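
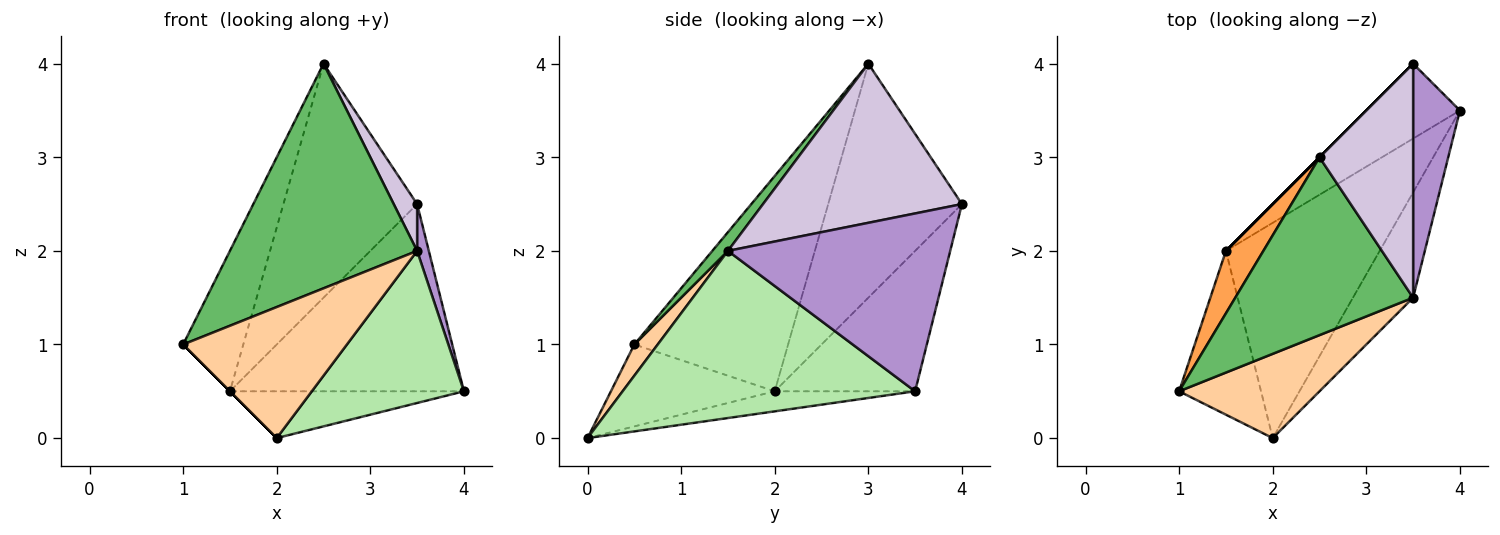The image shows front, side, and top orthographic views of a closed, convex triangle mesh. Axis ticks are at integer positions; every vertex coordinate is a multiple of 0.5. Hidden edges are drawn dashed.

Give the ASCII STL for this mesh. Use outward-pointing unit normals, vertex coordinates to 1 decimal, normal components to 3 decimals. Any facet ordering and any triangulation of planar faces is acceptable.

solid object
 facet normal -0.707 0.000 -0.707
  outer loop
   vertex 1.5 2.0 0.5
   vertex 2.0 0.0 0.0
   vertex 1.0 0.5 1.0
  endloop
 endfacet
 facet normal -0.126 0.211 -0.969
  outer loop
   vertex 1.5 2.0 0.5
   vertex 4.0 3.5 0.5
   vertex 2.0 0.0 0.0
  endloop
 endfacet
 facet normal -0.919 0.360 0.160
  outer loop
   vertex 1.5 2.0 0.5
   vertex 1.0 0.5 1.0
   vertex 2.5 3.0 4.0
  endloop
 endfacet
 facet normal 0.119 -0.835 0.537
  outer loop
   vertex 3.5 1.5 2.0
   vertex 1.0 0.5 1.0
   vertex 2.0 0.0 0.0
  endloop
 endfacet
 facet normal 0.065 -0.782 0.619
  outer loop
   vertex 3.5 1.5 2.0
   vertex 2.5 3.0 4.0
   vertex 1.0 0.5 1.0
  endloop
 endfacet
 facet normal 0.845 -0.439 -0.304
  outer loop
   vertex 3.5 1.5 2.0
   vertex 2.0 0.0 0.0
   vertex 4.0 3.5 0.5
  endloop
 endfacet
 facet normal -0.487 0.811 -0.324
  outer loop
   vertex 3.5 4.0 2.5
   vertex 4.0 3.5 0.5
   vertex 1.5 2.0 0.5
  endloop
 endfacet
 facet normal -0.707 0.707 0.000
  outer loop
   vertex 3.5 4.0 2.5
   vertex 1.5 2.0 0.5
   vertex 2.5 3.0 4.0
  endloop
 endfacet
 facet normal 0.966 -0.051 0.254
  outer loop
   vertex 3.5 4.0 2.5
   vertex 3.5 1.5 2.0
   vertex 4.0 3.5 0.5
  endloop
 endfacet
 facet normal 0.858 -0.101 0.504
  outer loop
   vertex 3.5 4.0 2.5
   vertex 2.5 3.0 4.0
   vertex 3.5 1.5 2.0
  endloop
 endfacet
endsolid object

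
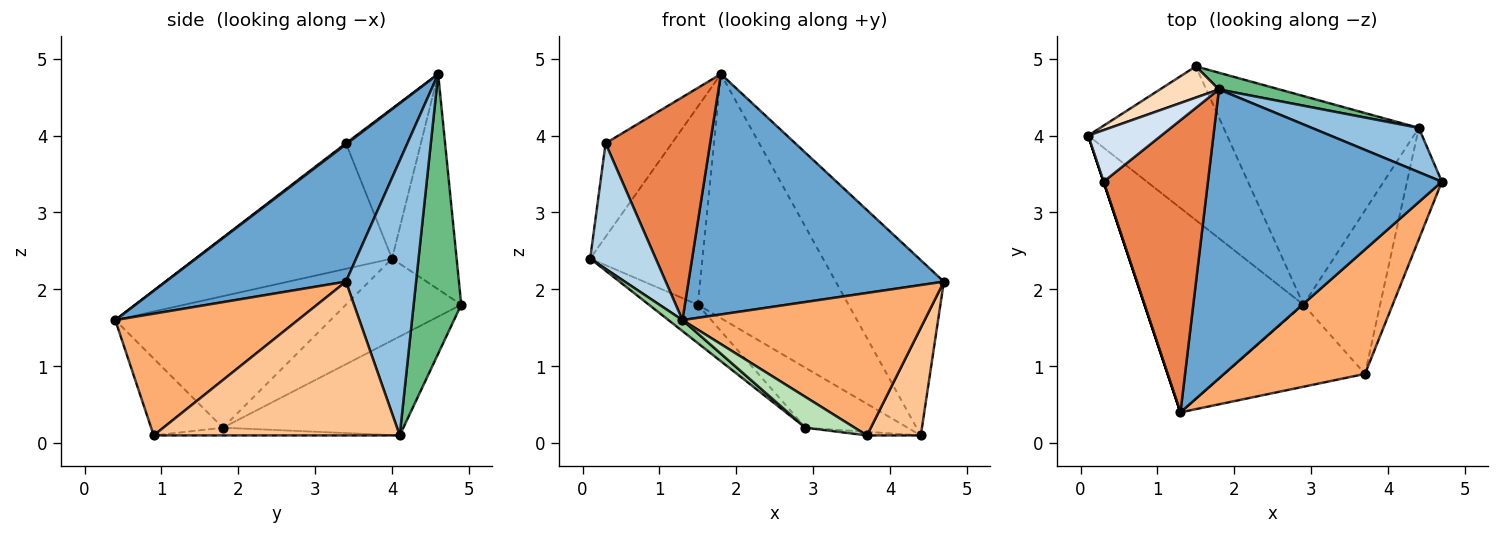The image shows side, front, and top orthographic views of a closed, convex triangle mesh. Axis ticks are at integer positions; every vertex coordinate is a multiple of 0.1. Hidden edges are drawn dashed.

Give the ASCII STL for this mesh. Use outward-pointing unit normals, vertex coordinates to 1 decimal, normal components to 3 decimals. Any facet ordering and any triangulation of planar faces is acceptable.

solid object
 facet normal 0.411 -0.583 0.701
  outer loop
   vertex 1.8 4.6 4.8
   vertex 1.3 0.4 1.6
   vertex 4.7 3.4 2.1
  endloop
 endfacet
 facet normal 0.533 0.821 0.207
  outer loop
   vertex 4.4 4.1 0.1
   vertex 1.8 4.6 4.8
   vertex 4.7 3.4 2.1
  endloop
 endfacet
 facet normal -0.949 -0.316 0.000
  outer loop
   vertex 0.3 3.4 3.9
   vertex 0.1 4.0 2.4
   vertex 1.3 0.4 1.6
  endloop
 endfacet
 facet normal -0.704 0.622 0.343
  outer loop
   vertex 0.3 3.4 3.9
   vertex 1.8 4.6 4.8
   vertex 0.1 4.0 2.4
  endloop
 endfacet
 facet normal 0.008 -0.607 0.795
  outer loop
   vertex 0.3 3.4 3.9
   vertex 1.3 0.4 1.6
   vertex 1.8 4.6 4.8
  endloop
 endfacet
 facet normal 0.494 -0.655 0.572
  outer loop
   vertex 3.7 0.9 0.1
   vertex 4.7 3.4 2.1
   vertex 1.3 0.4 1.6
  endloop
 endfacet
 facet normal 0.954 -0.209 -0.216
  outer loop
   vertex 3.7 0.9 0.1
   vertex 4.4 4.1 0.1
   vertex 4.7 3.4 2.1
  endloop
 endfacet
 facet normal -0.494 0.859 0.135
  outer loop
   vertex 1.5 4.9 1.8
   vertex 0.1 4.0 2.4
   vertex 1.8 4.6 4.8
  endloop
 endfacet
 facet normal 0.301 0.952 0.065
  outer loop
   vertex 1.5 4.9 1.8
   vertex 1.8 4.6 4.8
   vertex 4.4 4.1 0.1
  endloop
 endfacet
 facet normal -0.637 -0.041 -0.770
  outer loop
   vertex 2.9 1.8 0.2
   vertex 1.3 0.4 1.6
   vertex 0.1 4.0 2.4
  endloop
 endfacet
 facet normal -0.456 -0.313 -0.833
  outer loop
   vertex 2.9 1.8 0.2
   vertex 3.7 0.9 0.1
   vertex 1.3 0.4 1.6
  endloop
 endfacet
 facet normal -0.100 0.022 -0.995
  outer loop
   vertex 2.9 1.8 0.2
   vertex 4.4 4.1 0.1
   vertex 3.7 0.9 0.1
  endloop
 endfacet
 facet normal -0.496 0.211 -0.842
  outer loop
   vertex 2.9 1.8 0.2
   vertex 0.1 4.0 2.4
   vertex 1.5 4.9 1.8
  endloop
 endfacet
 facet normal -0.438 0.248 -0.864
  outer loop
   vertex 2.9 1.8 0.2
   vertex 1.5 4.9 1.8
   vertex 4.4 4.1 0.1
  endloop
 endfacet
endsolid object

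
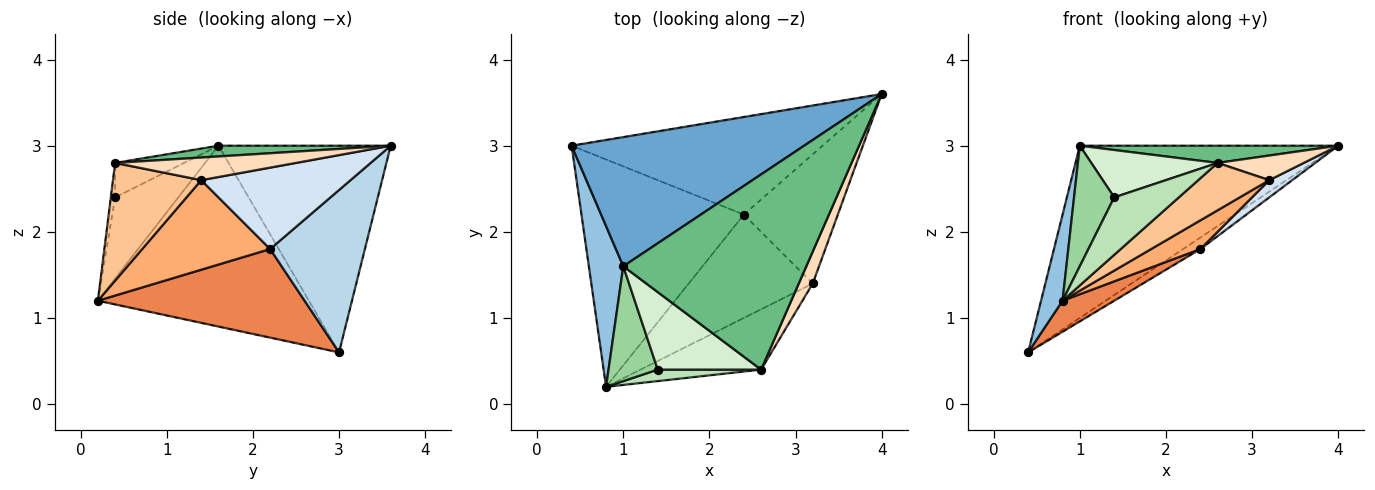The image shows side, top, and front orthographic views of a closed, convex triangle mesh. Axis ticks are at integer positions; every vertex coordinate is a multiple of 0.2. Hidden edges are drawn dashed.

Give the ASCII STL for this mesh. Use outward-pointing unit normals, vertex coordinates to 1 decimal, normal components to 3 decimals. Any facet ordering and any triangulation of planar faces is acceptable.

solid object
 facet normal -0.471 0.706 0.529
  outer loop
   vertex 1.0 1.6 3.0
   vertex 4.0 3.6 3.0
   vertex 0.4 3.0 0.6
  endloop
 endfacet
 facet normal -0.977 -0.100 0.186
  outer loop
   vertex 1.0 1.6 3.0
   vertex 0.4 3.0 0.6
   vertex 0.8 0.2 1.2
  endloop
 endfacet
 facet normal 0.541 0.098 -0.836
  outer loop
   vertex 2.4 2.2 1.8
   vertex 0.4 3.0 0.6
   vertex 4.0 3.6 3.0
  endloop
 endfacet
 facet normal 0.652 -0.100 -0.752
  outer loop
   vertex 2.4 2.2 1.8
   vertex 4.0 3.6 3.0
   vertex 3.2 1.4 2.6
  endloop
 endfacet
 facet normal 0.475 -0.119 -0.872
  outer loop
   vertex 2.4 2.2 1.8
   vertex 0.8 0.2 1.2
   vertex 0.4 3.0 0.6
  endloop
 endfacet
 facet normal 0.571 -0.220 -0.791
  outer loop
   vertex 2.4 2.2 1.8
   vertex 3.2 1.4 2.6
   vertex 0.8 0.2 1.2
  endloop
 endfacet
 facet normal 0.609 -0.490 -0.624
  outer loop
   vertex 2.6 0.4 2.8
   vertex 0.8 0.2 1.2
   vertex 3.2 1.4 2.6
  endloop
 endfacet
 facet normal 0.788 -0.375 0.488
  outer loop
   vertex 2.6 0.4 2.8
   vertex 3.2 1.4 2.6
   vertex 4.0 3.6 3.0
  endloop
 endfacet
 facet normal 0.058 -0.088 0.994
  outer loop
   vertex 2.6 0.4 2.8
   vertex 4.0 3.6 3.0
   vertex 1.0 1.6 3.0
  endloop
 endfacet
 facet normal -0.751 -0.478 0.455
  outer loop
   vertex 1.4 0.4 2.4
   vertex 1.0 1.6 3.0
   vertex 0.8 0.2 1.2
  endloop
 endfacet
 facet normal -0.065 -0.978 0.196
  outer loop
   vertex 1.4 0.4 2.4
   vertex 0.8 0.2 1.2
   vertex 2.6 0.4 2.8
  endloop
 endfacet
 facet normal -0.274 -0.502 0.821
  outer loop
   vertex 1.4 0.4 2.4
   vertex 2.6 0.4 2.8
   vertex 1.0 1.6 3.0
  endloop
 endfacet
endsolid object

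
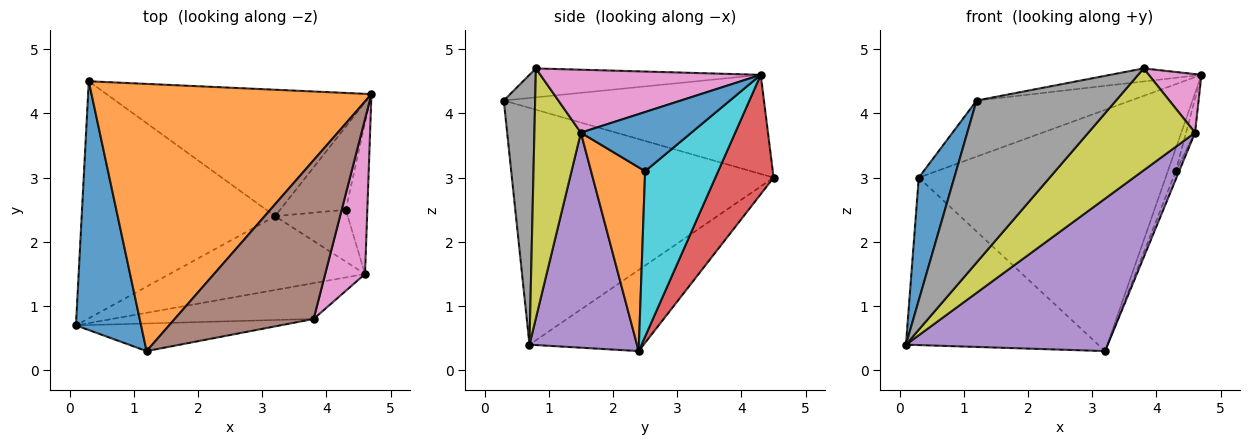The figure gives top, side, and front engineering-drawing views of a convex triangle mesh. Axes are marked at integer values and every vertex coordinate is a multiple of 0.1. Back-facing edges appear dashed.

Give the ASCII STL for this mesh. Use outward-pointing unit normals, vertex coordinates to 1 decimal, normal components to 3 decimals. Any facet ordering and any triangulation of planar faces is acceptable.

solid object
 facet normal -0.956 -0.130 0.263
  outer loop
   vertex 1.2 0.3 4.2
   vertex 0.3 4.5 3.0
   vertex 0.1 0.7 0.4
  endloop
 endfacet
 facet normal -0.327 0.194 0.925
  outer loop
   vertex 1.2 0.3 4.2
   vertex 4.7 4.3 4.6
   vertex 0.3 4.5 3.0
  endloop
 endfacet
 facet normal -0.324 0.546 -0.773
  outer loop
   vertex 3.2 2.4 0.3
   vertex 0.1 0.7 0.4
   vertex 0.3 4.5 3.0
  endloop
 endfacet
 facet normal 0.205 0.867 -0.454
  outer loop
   vertex 3.2 2.4 0.3
   vertex 0.3 4.5 3.0
   vertex 4.7 4.3 4.6
  endloop
 endfacet
 facet normal 0.432 -0.812 -0.393
  outer loop
   vertex 4.6 1.5 3.7
   vertex 0.1 0.7 0.4
   vertex 3.2 2.4 0.3
  endloop
 endfacet
 facet normal -0.203 0.080 0.976
  outer loop
   vertex 3.8 0.8 4.7
   vertex 4.7 4.3 4.6
   vertex 1.2 0.3 4.2
  endloop
 endfacet
 facet normal 0.828 -0.198 0.524
  outer loop
   vertex 3.8 0.8 4.7
   vertex 4.6 1.5 3.7
   vertex 4.7 4.3 4.6
  endloop
 endfacet
 facet normal 0.217 -0.962 -0.164
  outer loop
   vertex 3.8 0.8 4.7
   vertex 1.2 0.3 4.2
   vertex 0.1 0.7 0.4
  endloop
 endfacet
 facet normal 0.380 -0.873 -0.307
  outer loop
   vertex 3.8 0.8 4.7
   vertex 0.1 0.7 0.4
   vertex 4.6 1.5 3.7
  endloop
 endfacet
 facet normal 0.925 0.100 -0.367
  outer loop
   vertex 4.3 2.5 3.1
   vertex 3.2 2.4 0.3
   vertex 4.7 4.3 4.6
  endloop
 endfacet
 facet normal 0.937 0.076 -0.341
  outer loop
   vertex 4.3 2.5 3.1
   vertex 4.7 4.3 4.6
   vertex 4.6 1.5 3.7
  endloop
 endfacet
 facet normal 0.928 0.058 -0.367
  outer loop
   vertex 4.3 2.5 3.1
   vertex 4.6 1.5 3.7
   vertex 3.2 2.4 0.3
  endloop
 endfacet
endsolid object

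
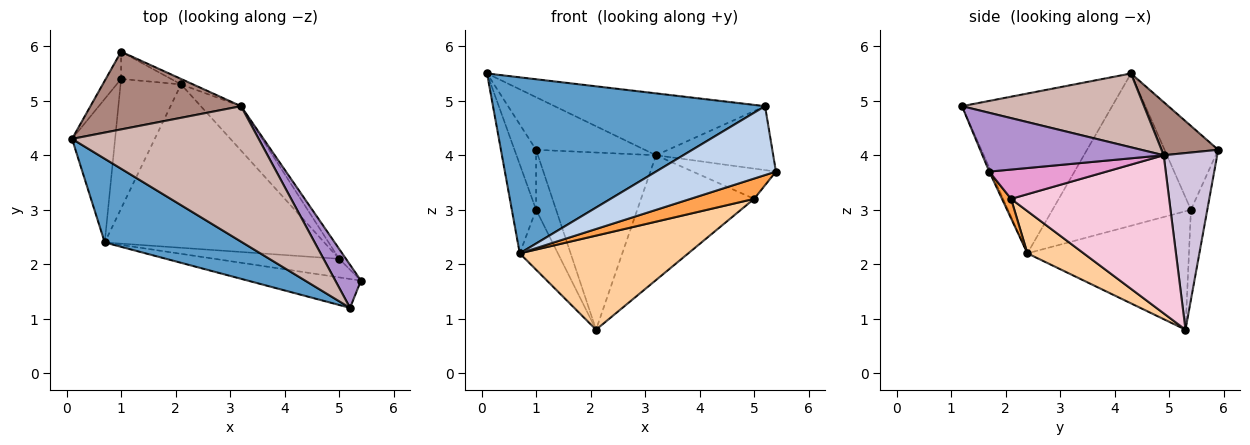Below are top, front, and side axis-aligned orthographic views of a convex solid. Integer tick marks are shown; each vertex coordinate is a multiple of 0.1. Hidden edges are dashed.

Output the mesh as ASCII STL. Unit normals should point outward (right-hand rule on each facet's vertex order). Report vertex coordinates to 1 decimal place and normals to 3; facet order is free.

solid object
 facet normal -0.446 -0.808 0.384
  outer loop
   vertex 5.2 1.2 4.9
   vertex 0.1 4.3 5.5
   vertex 0.7 2.4 2.2
  endloop
 endfacet
 facet normal -0.014 -0.922 -0.387
  outer loop
   vertex 5.2 1.2 4.9
   vertex 0.7 2.4 2.2
   vertex 5.4 1.7 3.7
  endloop
 endfacet
 facet normal 0.105 -0.734 -0.671
  outer loop
   vertex 5.0 2.1 3.2
   vertex 5.4 1.7 3.7
   vertex 0.7 2.4 2.2
  endloop
 endfacet
 facet normal 0.164 -0.492 -0.855
  outer loop
   vertex 5.0 2.1 3.2
   vertex 0.7 2.4 2.2
   vertex 2.1 5.3 0.8
  endloop
 endfacet
 facet normal -0.597 0.730 -0.332
  outer loop
   vertex 1.0 5.4 3.0
   vertex 1.0 5.9 4.1
   vertex 2.1 5.3 0.8
  endloop
 endfacet
 facet normal -0.871 0.206 -0.445
  outer loop
   vertex 1.0 5.4 3.0
   vertex 2.1 5.3 0.8
   vertex 0.7 2.4 2.2
  endloop
 endfacet
 facet normal -0.915 0.368 -0.167
  outer loop
   vertex 1.0 5.4 3.0
   vertex 0.1 4.3 5.5
   vertex 1.0 5.9 4.1
  endloop
 endfacet
 facet normal -0.949 0.166 -0.268
  outer loop
   vertex 1.0 5.4 3.0
   vertex 0.7 2.4 2.2
   vertex 0.1 4.3 5.5
  endloop
 endfacet
 facet normal 0.789 0.510 0.344
  outer loop
   vertex 3.2 4.9 4.0
   vertex 5.2 1.2 4.9
   vertex 5.4 1.7 3.7
  endloop
 endfacet
 facet normal 0.413 0.910 -0.028
  outer loop
   vertex 3.2 4.9 4.0
   vertex 2.1 5.3 0.8
   vertex 1.0 5.9 4.1
  endloop
 endfacet
 facet normal 0.281 0.538 0.795
  outer loop
   vertex 3.2 4.9 4.0
   vertex 1.0 5.9 4.1
   vertex 0.1 4.3 5.5
  endloop
 endfacet
 facet normal 0.338 0.391 0.856
  outer loop
   vertex 3.2 4.9 4.0
   vertex 0.1 4.3 5.5
   vertex 5.2 1.2 4.9
  endloop
 endfacet
 facet normal 0.801 0.568 -0.186
  outer loop
   vertex 3.2 4.9 4.0
   vertex 5.4 1.7 3.7
   vertex 5.0 2.1 3.2
  endloop
 endfacet
 facet normal 0.796 0.570 -0.203
  outer loop
   vertex 3.2 4.9 4.0
   vertex 5.0 2.1 3.2
   vertex 2.1 5.3 0.8
  endloop
 endfacet
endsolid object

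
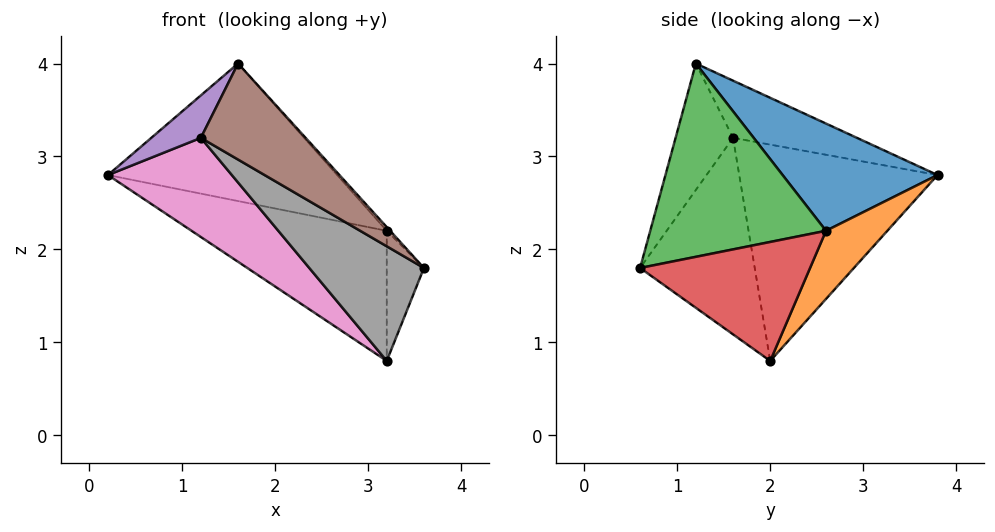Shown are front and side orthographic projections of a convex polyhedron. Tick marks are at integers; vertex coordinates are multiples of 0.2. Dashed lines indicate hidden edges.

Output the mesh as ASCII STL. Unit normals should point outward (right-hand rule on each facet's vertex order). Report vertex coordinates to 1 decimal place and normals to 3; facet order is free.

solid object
 facet normal 0.369 0.546 0.752
  outer loop
   vertex 3.2 2.6 2.2
   vertex 0.2 3.8 2.8
   vertex 1.6 1.2 4.0
  endloop
 endfacet
 facet normal 0.278 0.883 -0.378
  outer loop
   vertex 3.2 2.6 2.2
   vertex 3.2 2.0 0.8
   vertex 0.2 3.8 2.8
  endloop
 endfacet
 facet normal 0.742 0.014 0.670
  outer loop
   vertex 3.2 2.6 2.2
   vertex 1.6 1.2 4.0
   vertex 3.6 0.6 1.8
  endloop
 endfacet
 facet normal 0.973 0.213 -0.091
  outer loop
   vertex 3.2 2.6 2.2
   vertex 3.6 0.6 1.8
   vertex 3.2 2.0 0.8
  endloop
 endfacet
 facet normal -0.894 -0.358 0.268
  outer loop
   vertex 1.2 1.6 3.2
   vertex 1.6 1.2 4.0
   vertex 0.2 3.8 2.8
  endloop
 endfacet
 facet normal -0.472 -0.860 -0.194
  outer loop
   vertex 1.2 1.6 3.2
   vertex 3.6 0.6 1.8
   vertex 1.6 1.2 4.0
  endloop
 endfacet
 facet normal -0.664 -0.415 -0.622
  outer loop
   vertex 1.2 1.6 3.2
   vertex 0.2 3.8 2.8
   vertex 3.2 2.0 0.8
  endloop
 endfacet
 facet normal -0.577 -0.577 -0.577
  outer loop
   vertex 1.2 1.6 3.2
   vertex 3.2 2.0 0.8
   vertex 3.6 0.6 1.8
  endloop
 endfacet
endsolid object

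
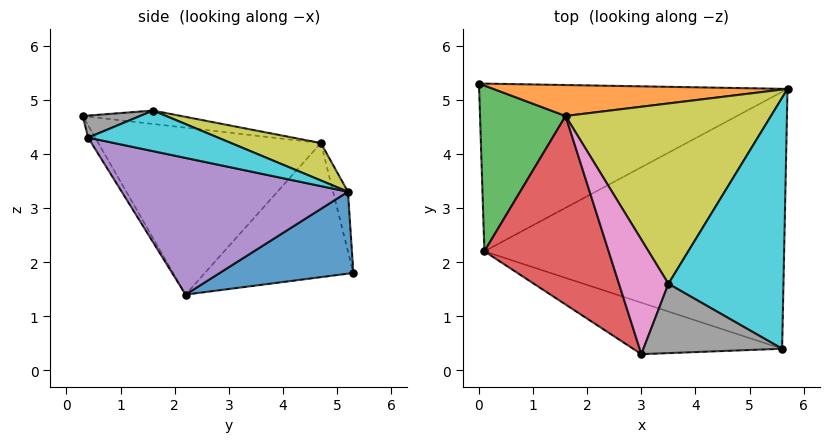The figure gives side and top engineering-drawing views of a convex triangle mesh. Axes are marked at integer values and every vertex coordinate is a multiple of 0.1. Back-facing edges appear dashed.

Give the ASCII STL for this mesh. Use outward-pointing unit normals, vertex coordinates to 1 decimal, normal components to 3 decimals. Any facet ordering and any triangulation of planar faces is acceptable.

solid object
 facet normal 0.254 0.132 -0.958
  outer loop
   vertex 0.1 2.2 1.4
   vertex 0.0 5.3 1.8
   vertex 5.7 5.2 3.3
  endloop
 endfacet
 facet normal -0.056 0.959 0.277
  outer loop
   vertex 1.6 4.7 4.2
   vertex 5.7 5.2 3.3
   vertex 0.0 5.3 1.8
  endloop
 endfacet
 facet normal -0.839 -0.096 0.535
  outer loop
   vertex 1.6 4.7 4.2
   vertex 0.0 5.3 1.8
   vertex 0.1 2.2 1.4
  endloop
 endfacet
 facet normal -0.788 -0.184 0.587
  outer loop
   vertex 1.6 4.7 4.2
   vertex 0.1 2.2 1.4
   vertex 3.0 0.3 4.7
  endloop
 endfacet
 facet normal 0.407 -0.194 -0.893
  outer loop
   vertex 5.6 0.4 4.3
   vertex 0.1 2.2 1.4
   vertex 5.7 5.2 3.3
  endloop
 endfacet
 facet normal -0.039 -0.880 -0.473
  outer loop
   vertex 5.6 0.4 4.3
   vertex 3.0 0.3 4.7
   vertex 0.1 2.2 1.4
  endloop
 endfacet
 facet normal -0.262 0.026 0.965
  outer loop
   vertex 3.5 1.6 4.8
   vertex 1.6 4.7 4.2
   vertex 3.0 0.3 4.7
  endloop
 endfacet
 facet normal 0.156 -0.135 0.979
  outer loop
   vertex 3.5 1.6 4.8
   vertex 3.0 0.3 4.7
   vertex 5.6 0.4 4.3
  endloop
 endfacet
 facet normal 0.172 0.288 0.942
  outer loop
   vertex 3.5 1.6 4.8
   vertex 5.7 5.2 3.3
   vertex 1.6 4.7 4.2
  endloop
 endfacet
 facet normal 0.327 0.186 0.926
  outer loop
   vertex 3.5 1.6 4.8
   vertex 5.6 0.4 4.3
   vertex 5.7 5.2 3.3
  endloop
 endfacet
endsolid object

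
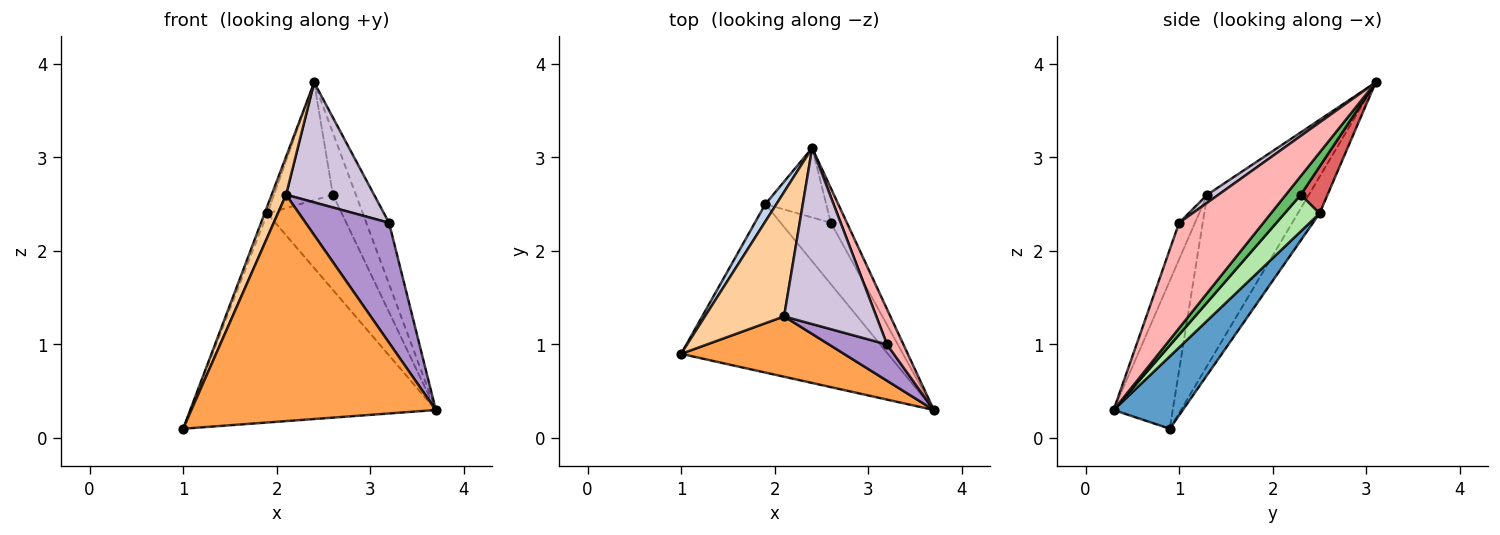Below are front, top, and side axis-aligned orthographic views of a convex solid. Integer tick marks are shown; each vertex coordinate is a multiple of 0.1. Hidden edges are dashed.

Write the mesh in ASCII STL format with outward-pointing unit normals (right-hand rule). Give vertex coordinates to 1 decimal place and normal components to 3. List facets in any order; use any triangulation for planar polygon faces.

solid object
 facet normal 0.214 0.760 -0.613
  outer loop
   vertex 1.9 2.5 2.4
   vertex 3.7 0.3 0.3
   vertex 1.0 0.9 0.1
  endloop
 endfacet
 facet normal -0.950 0.122 0.287
  outer loop
   vertex 1.9 2.5 2.4
   vertex 1.0 0.9 0.1
   vertex 2.4 3.1 3.8
  endloop
 endfacet
 facet normal -0.228 -0.941 0.251
  outer loop
   vertex 2.1 1.3 2.6
   vertex 1.0 0.9 0.1
   vertex 3.7 0.3 0.3
  endloop
 endfacet
 facet normal -0.900 -0.128 0.416
  outer loop
   vertex 2.1 1.3 2.6
   vertex 2.4 3.1 3.8
   vertex 1.0 0.9 0.1
  endloop
 endfacet
 facet normal 0.494 0.759 -0.424
  outer loop
   vertex 2.6 2.3 2.6
   vertex 2.4 3.1 3.8
   vertex 3.7 0.3 0.3
  endloop
 endfacet
 facet normal 0.367 0.782 -0.504
  outer loop
   vertex 2.6 2.3 2.6
   vertex 3.7 0.3 0.3
   vertex 1.9 2.5 2.4
  endloop
 endfacet
 facet normal 0.364 0.802 -0.474
  outer loop
   vertex 2.6 2.3 2.6
   vertex 1.9 2.5 2.4
   vertex 2.4 3.1 3.8
  endloop
 endfacet
 facet normal 0.955 0.258 0.149
  outer loop
   vertex 3.2 1.0 2.3
   vertex 3.7 0.3 0.3
   vertex 2.4 3.1 3.8
  endloop
 endfacet
 facet normal -0.179 -0.942 0.285
  outer loop
   vertex 3.2 1.0 2.3
   vertex 2.1 1.3 2.6
   vertex 3.7 0.3 0.3
  endloop
 endfacet
 facet normal 0.072 -0.562 0.824
  outer loop
   vertex 3.2 1.0 2.3
   vertex 2.4 3.1 3.8
   vertex 2.1 1.3 2.6
  endloop
 endfacet
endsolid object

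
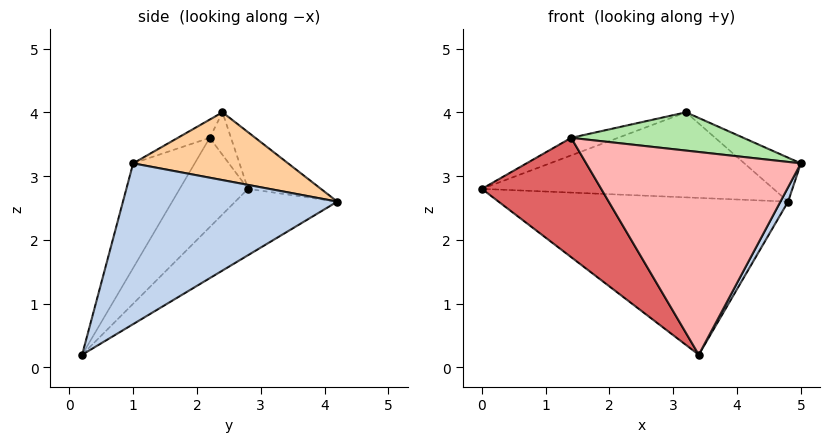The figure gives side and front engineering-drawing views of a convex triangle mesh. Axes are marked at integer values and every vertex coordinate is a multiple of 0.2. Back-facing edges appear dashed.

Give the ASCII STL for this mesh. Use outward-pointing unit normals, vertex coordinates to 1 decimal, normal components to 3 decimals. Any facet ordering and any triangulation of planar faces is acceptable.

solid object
 facet normal -0.195 0.554 -0.809
  outer loop
   vertex 3.4 0.2 0.2
   vertex 0.0 2.8 2.8
   vertex 4.8 4.2 2.6
  endloop
 endfacet
 facet normal 0.885 -0.032 -0.464
  outer loop
   vertex 3.4 0.2 0.2
   vertex 4.8 4.2 2.6
   vertex 5.0 1.0 3.2
  endloop
 endfacet
 facet normal -0.174 0.696 0.696
  outer loop
   vertex 3.2 2.4 4.0
   vertex 4.8 4.2 2.6
   vertex 0.0 2.8 2.8
  endloop
 endfacet
 facet normal 0.518 0.189 0.834
  outer loop
   vertex 3.2 2.4 4.0
   vertex 5.0 1.0 3.2
   vertex 4.8 4.2 2.6
  endloop
 endfacet
 facet normal -0.240 0.527 0.815
  outer loop
   vertex 1.4 2.2 3.6
   vertex 3.2 2.4 4.0
   vertex 0.0 2.8 2.8
  endloop
 endfacet
 facet normal -0.110 -0.596 0.795
  outer loop
   vertex 1.4 2.2 3.6
   vertex 5.0 1.0 3.2
   vertex 3.2 2.4 4.0
  endloop
 endfacet
 facet normal -0.485 -0.848 0.213
  outer loop
   vertex 1.4 2.2 3.6
   vertex 0.0 2.8 2.8
   vertex 3.4 0.2 0.2
  endloop
 endfacet
 facet normal -0.256 -0.891 0.374
  outer loop
   vertex 1.4 2.2 3.6
   vertex 3.4 0.2 0.2
   vertex 5.0 1.0 3.2
  endloop
 endfacet
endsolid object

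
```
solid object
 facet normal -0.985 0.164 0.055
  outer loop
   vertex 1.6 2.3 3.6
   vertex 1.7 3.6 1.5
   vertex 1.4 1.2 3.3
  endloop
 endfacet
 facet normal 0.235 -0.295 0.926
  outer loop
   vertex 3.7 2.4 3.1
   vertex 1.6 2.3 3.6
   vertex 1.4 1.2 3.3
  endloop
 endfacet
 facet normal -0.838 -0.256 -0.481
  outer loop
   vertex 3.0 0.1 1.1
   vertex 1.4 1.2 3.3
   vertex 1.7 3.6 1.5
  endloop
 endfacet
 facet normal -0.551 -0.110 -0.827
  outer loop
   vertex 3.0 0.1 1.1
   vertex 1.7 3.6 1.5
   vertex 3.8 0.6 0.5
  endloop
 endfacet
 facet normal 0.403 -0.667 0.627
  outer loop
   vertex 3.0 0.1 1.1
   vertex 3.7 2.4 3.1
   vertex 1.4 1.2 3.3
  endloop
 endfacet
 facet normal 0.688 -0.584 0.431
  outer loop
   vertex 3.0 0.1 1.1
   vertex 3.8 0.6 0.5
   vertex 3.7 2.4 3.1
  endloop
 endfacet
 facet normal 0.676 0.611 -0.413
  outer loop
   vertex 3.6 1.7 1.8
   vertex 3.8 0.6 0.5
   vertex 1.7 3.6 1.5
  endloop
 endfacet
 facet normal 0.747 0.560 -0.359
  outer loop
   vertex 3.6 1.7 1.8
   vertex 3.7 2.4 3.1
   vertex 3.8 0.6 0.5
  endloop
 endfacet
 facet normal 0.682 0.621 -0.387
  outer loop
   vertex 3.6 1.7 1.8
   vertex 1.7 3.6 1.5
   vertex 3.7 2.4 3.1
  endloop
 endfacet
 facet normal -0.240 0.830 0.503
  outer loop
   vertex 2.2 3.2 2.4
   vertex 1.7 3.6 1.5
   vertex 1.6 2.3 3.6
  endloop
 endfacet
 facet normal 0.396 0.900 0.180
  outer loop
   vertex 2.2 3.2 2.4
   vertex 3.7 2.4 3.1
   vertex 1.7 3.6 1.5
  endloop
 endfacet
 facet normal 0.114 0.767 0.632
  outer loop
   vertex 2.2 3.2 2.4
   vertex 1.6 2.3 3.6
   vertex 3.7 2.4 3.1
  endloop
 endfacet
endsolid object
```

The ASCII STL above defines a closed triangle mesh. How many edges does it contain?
18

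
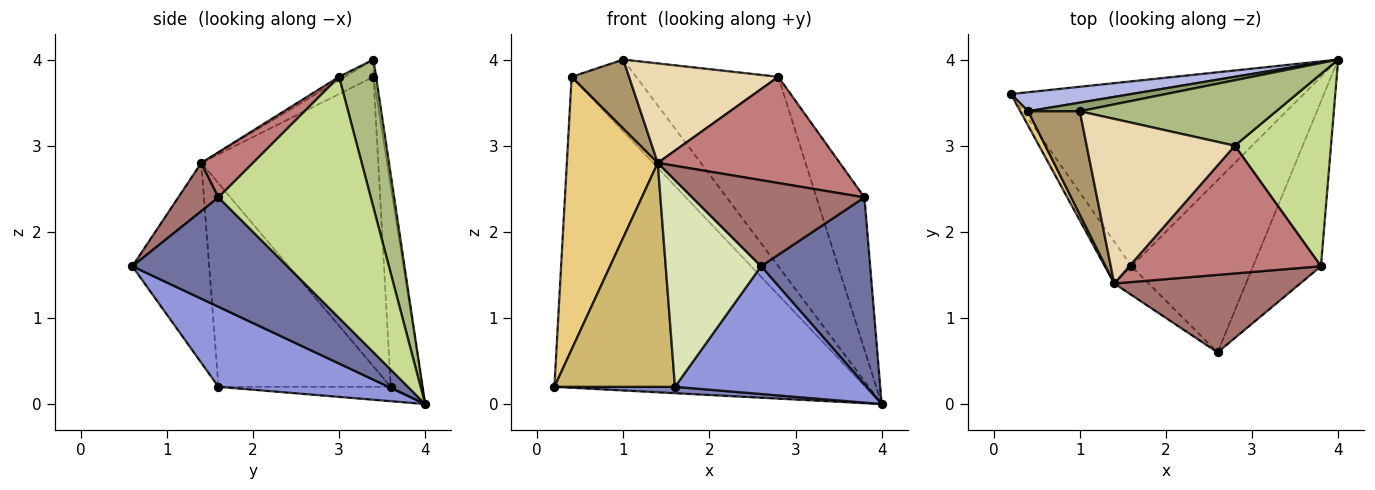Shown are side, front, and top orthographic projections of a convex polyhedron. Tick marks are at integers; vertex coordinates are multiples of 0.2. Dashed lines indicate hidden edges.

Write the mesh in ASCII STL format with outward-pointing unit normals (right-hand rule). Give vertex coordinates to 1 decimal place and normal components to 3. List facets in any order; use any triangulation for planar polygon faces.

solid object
 facet normal 0.729 -0.513 -0.452
  outer loop
   vertex 3.8 1.6 2.4
   vertex 2.6 0.6 1.6
   vertex 4.0 4.0 0.0
  endloop
 endfacet
 facet normal -0.049 -0.034 -0.998
  outer loop
   vertex 1.6 1.6 0.2
   vertex 0.2 3.6 0.2
   vertex 4.0 4.0 0.0
  endloop
 endfacet
 facet normal 0.467 -0.527 -0.710
  outer loop
   vertex 1.6 1.6 0.2
   vertex 4.0 4.0 0.0
   vertex 2.6 0.6 1.6
  endloop
 endfacet
 facet normal -0.101 0.993 0.061
  outer loop
   vertex 0.4 3.4 3.8
   vertex 4.0 4.0 0.0
   vertex 0.2 3.6 0.2
  endloop
 endfacet
 facet normal -0.040 0.992 0.119
  outer loop
   vertex 0.4 3.4 3.8
   vertex 1.0 3.4 4.0
   vertex 4.0 4.0 0.0
  endloop
 endfacet
 facet normal 0.239 0.918 0.317
  outer loop
   vertex 2.8 3.0 3.8
   vertex 4.0 4.0 0.0
   vertex 1.0 3.4 4.0
  endloop
 endfacet
 facet normal 0.891 0.281 0.355
  outer loop
   vertex 2.8 3.0 3.8
   vertex 3.8 1.6 2.4
   vertex 4.0 4.0 0.0
  endloop
 endfacet
 facet normal -0.624 -0.774 -0.108
  outer loop
   vertex 1.4 1.4 2.8
   vertex 1.6 1.6 0.2
   vertex 2.6 0.6 1.6
  endloop
 endfacet
 facet normal -0.267 -0.535 0.802
  outer loop
   vertex 1.4 1.4 2.8
   vertex 1.0 3.4 4.0
   vertex 0.4 3.4 3.8
  endloop
 endfacet
 facet normal -0.815 -0.570 -0.107
  outer loop
   vertex 1.4 1.4 2.8
   vertex 0.2 3.6 0.2
   vertex 1.6 1.6 0.2
  endloop
 endfacet
 facet normal -0.889 -0.457 0.024
  outer loop
   vertex 1.4 1.4 2.8
   vertex 0.4 3.4 3.8
   vertex 0.2 3.6 0.2
  endloop
 endfacet
 facet normal -0.020 -0.517 0.856
  outer loop
   vertex 1.4 1.4 2.8
   vertex 2.8 3.0 3.8
   vertex 1.0 3.4 4.0
  endloop
 endfacet
 facet normal 0.171 -0.732 0.659
  outer loop
   vertex 1.4 1.4 2.8
   vertex 2.6 0.6 1.6
   vertex 3.8 1.6 2.4
  endloop
 endfacet
 facet normal 0.179 -0.629 0.757
  outer loop
   vertex 1.4 1.4 2.8
   vertex 3.8 1.6 2.4
   vertex 2.8 3.0 3.8
  endloop
 endfacet
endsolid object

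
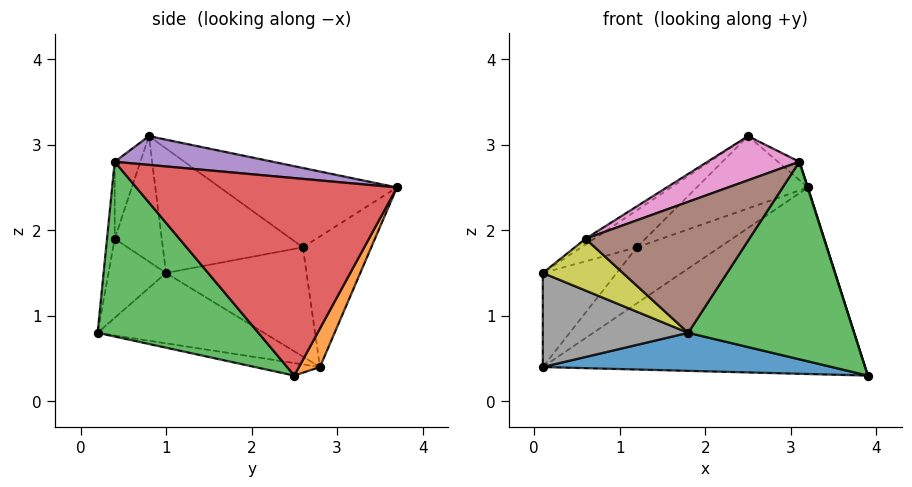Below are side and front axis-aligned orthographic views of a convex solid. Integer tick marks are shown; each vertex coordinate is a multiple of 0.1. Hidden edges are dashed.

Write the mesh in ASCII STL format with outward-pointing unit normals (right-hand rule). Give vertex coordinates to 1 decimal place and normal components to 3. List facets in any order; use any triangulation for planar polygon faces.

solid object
 facet normal -0.040 -0.177 -0.983
  outer loop
   vertex 1.8 0.2 0.8
   vertex 0.1 2.8 0.4
   vertex 3.9 2.5 0.3
  endloop
 endfacet
 facet normal 0.058 0.884 -0.464
  outer loop
   vertex 3.2 3.7 2.5
   vertex 3.9 2.5 0.3
   vertex 0.1 2.8 0.4
  endloop
 endfacet
 facet normal 0.650 -0.671 -0.356
  outer loop
   vertex 3.1 0.4 2.8
   vertex 1.8 0.2 0.8
   vertex 3.9 2.5 0.3
  endloop
 endfacet
 facet normal 0.953 -0.001 0.304
  outer loop
   vertex 3.1 0.4 2.8
   vertex 3.9 2.5 0.3
   vertex 3.2 3.7 2.5
  endloop
 endfacet
 facet normal 0.481 0.065 0.875
  outer loop
   vertex 3.1 0.4 2.8
   vertex 3.2 3.7 2.5
   vertex 2.5 0.8 3.1
  endloop
 endfacet
 facet normal -0.047 -0.991 0.129
  outer loop
   vertex 3.1 0.4 2.8
   vertex 0.6 0.4 1.9
   vertex 1.8 0.2 0.8
  endloop
 endfacet
 facet normal -0.215 -0.772 0.598
  outer loop
   vertex 3.1 0.4 2.8
   vertex 2.5 0.8 3.1
   vertex 0.6 0.4 1.9
  endloop
 endfacet
 facet normal -0.512 -0.448 -0.733
  outer loop
   vertex 0.1 1.0 1.5
   vertex 0.1 2.8 0.4
   vertex 1.8 0.2 0.8
  endloop
 endfacet
 facet normal -0.524 -0.730 -0.439
  outer loop
   vertex 0.1 1.0 1.5
   vertex 1.8 0.2 0.8
   vertex 0.6 0.4 1.9
  endloop
 endfacet
 facet normal -0.546 0.099 0.832
  outer loop
   vertex 0.1 1.0 1.5
   vertex 0.6 0.4 1.9
   vertex 2.5 0.8 3.1
  endloop
 endfacet
 facet normal -0.452 0.284 0.845
  outer loop
   vertex 1.2 2.6 1.8
   vertex 2.5 0.8 3.1
   vertex 3.2 3.7 2.5
  endloop
 endfacet
 facet normal -0.530 0.210 0.821
  outer loop
   vertex 1.2 2.6 1.8
   vertex 0.1 1.0 1.5
   vertex 2.5 0.8 3.1
  endloop
 endfacet
 facet normal -0.544 0.657 0.521
  outer loop
   vertex 1.2 2.6 1.8
   vertex 3.2 3.7 2.5
   vertex 0.1 2.8 0.4
  endloop
 endfacet
 facet normal -0.704 0.370 0.606
  outer loop
   vertex 1.2 2.6 1.8
   vertex 0.1 2.8 0.4
   vertex 0.1 1.0 1.5
  endloop
 endfacet
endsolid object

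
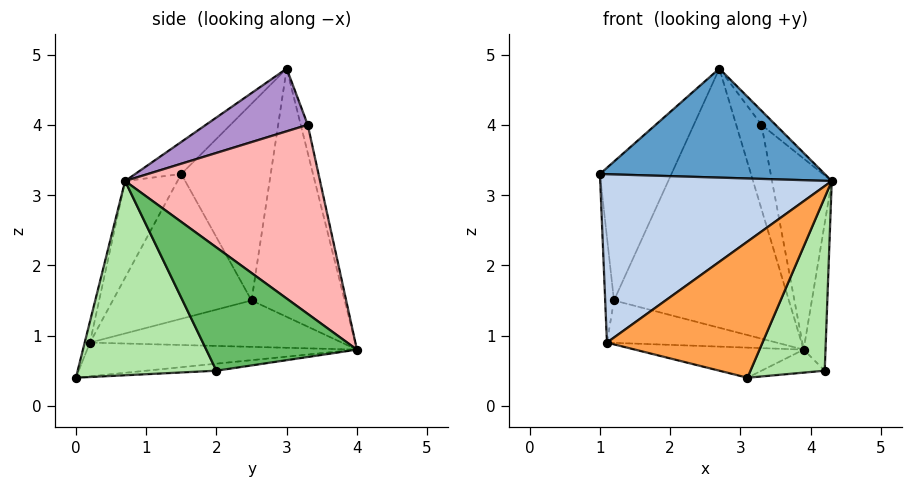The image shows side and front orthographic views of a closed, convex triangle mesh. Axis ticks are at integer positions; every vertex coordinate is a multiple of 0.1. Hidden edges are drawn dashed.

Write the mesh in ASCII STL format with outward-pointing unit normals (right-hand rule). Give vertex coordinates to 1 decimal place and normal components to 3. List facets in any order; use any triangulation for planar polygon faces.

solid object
 facet normal -0.128 -0.625 0.770
  outer loop
   vertex 2.7 3.0 4.8
   vertex 1.0 1.5 3.3
   vertex 4.3 0.7 3.2
  endloop
 endfacet
 facet normal -0.196 -0.866 0.461
  outer loop
   vertex 1.1 0.2 0.9
   vertex 4.3 0.7 3.2
   vertex 1.0 1.5 3.3
  endloop
 endfacet
 facet normal -0.033 -0.966 0.256
  outer loop
   vertex 1.1 0.2 0.9
   vertex 3.1 0.0 0.4
   vertex 4.3 0.7 3.2
  endloop
 endfacet
 facet normal -0.227 0.142 -0.964
  outer loop
   vertex 1.1 0.2 0.9
   vertex 3.9 4.0 0.8
   vertex 3.1 0.0 0.4
  endloop
 endfacet
 facet normal 0.989 0.143 0.032
  outer loop
   vertex 4.2 2.0 0.5
   vertex 3.9 4.0 0.8
   vertex 4.3 0.7 3.2
  endloop
 endfacet
 facet normal 0.853 -0.457 -0.252
  outer loop
   vertex 4.2 2.0 0.5
   vertex 4.3 0.7 3.2
   vertex 3.1 0.0 0.4
  endloop
 endfacet
 facet normal -0.140 0.126 -0.982
  outer loop
   vertex 4.2 2.0 0.5
   vertex 3.1 0.0 0.4
   vertex 3.9 4.0 0.8
  endloop
 endfacet
 facet normal 0.929 0.285 0.236
  outer loop
   vertex 3.3 3.3 4.0
   vertex 4.3 0.7 3.2
   vertex 3.9 4.0 0.8
  endloop
 endfacet
 facet normal 0.776 0.107 0.622
  outer loop
   vertex 3.3 3.3 4.0
   vertex 2.7 3.0 4.8
   vertex 4.3 0.7 3.2
  endloop
 endfacet
 facet normal -0.264 0.951 0.159
  outer loop
   vertex 3.3 3.3 4.0
   vertex 3.9 4.0 0.8
   vertex 2.7 3.0 4.8
  endloop
 endfacet
 facet normal -0.995 0.063 -0.076
  outer loop
   vertex 1.2 2.5 1.5
   vertex 1.1 0.2 0.9
   vertex 1.0 1.5 3.3
  endloop
 endfacet
 facet normal -0.371 0.250 -0.895
  outer loop
   vertex 1.2 2.5 1.5
   vertex 3.9 4.0 0.8
   vertex 1.1 0.2 0.9
  endloop
 endfacet
 facet normal -0.756 0.605 0.252
  outer loop
   vertex 1.2 2.5 1.5
   vertex 1.0 1.5 3.3
   vertex 2.7 3.0 4.8
  endloop
 endfacet
 facet normal -0.468 0.880 0.080
  outer loop
   vertex 1.2 2.5 1.5
   vertex 2.7 3.0 4.8
   vertex 3.9 4.0 0.8
  endloop
 endfacet
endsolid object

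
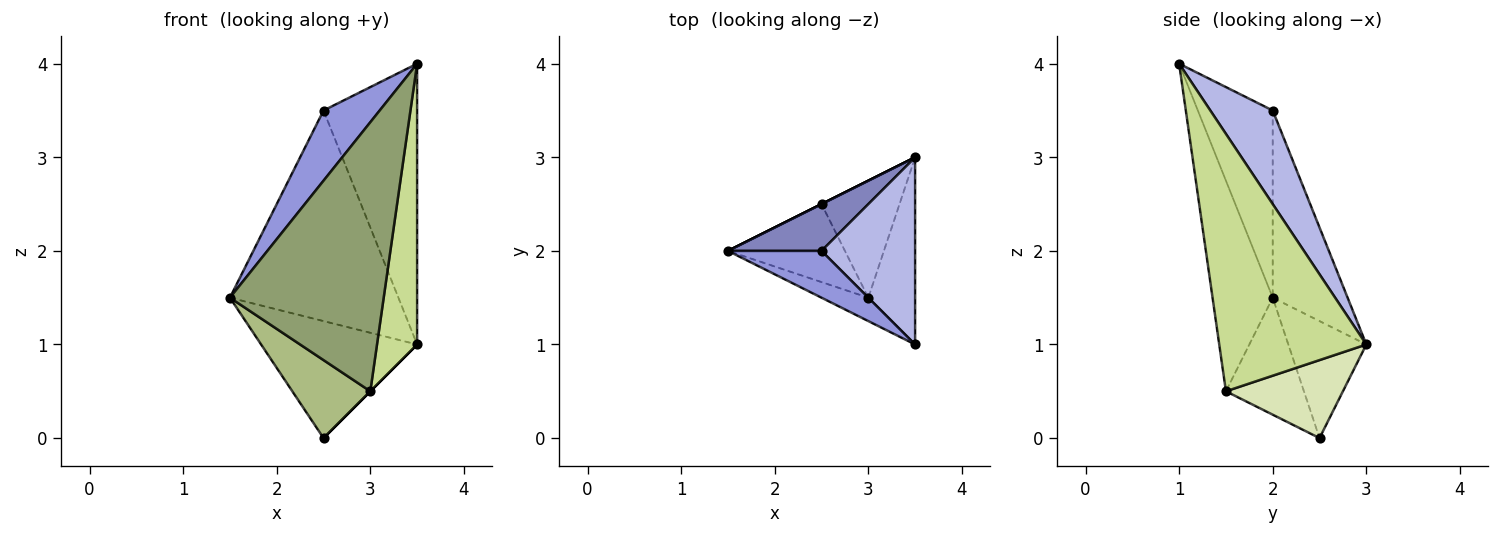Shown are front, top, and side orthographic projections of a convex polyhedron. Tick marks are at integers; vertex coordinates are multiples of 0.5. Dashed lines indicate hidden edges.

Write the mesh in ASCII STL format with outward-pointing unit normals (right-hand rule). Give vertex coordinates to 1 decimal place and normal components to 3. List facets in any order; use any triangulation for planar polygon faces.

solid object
 facet normal -0.447 0.894 0.000
  outer loop
   vertex 2.5 2.5 0.0
   vertex 1.5 2.0 1.5
   vertex 3.5 3.0 1.0
  endloop
 endfacet
 facet normal -0.398 0.896 0.199
  outer loop
   vertex 2.5 2.0 3.5
   vertex 3.5 3.0 1.0
   vertex 1.5 2.0 1.5
  endloop
 endfacet
 facet normal -0.743 -0.557 0.371
  outer loop
   vertex 2.5 2.0 3.5
   vertex 1.5 2.0 1.5
   vertex 3.5 1.0 4.0
  endloop
 endfacet
 facet normal 0.485 0.728 0.485
  outer loop
   vertex 2.5 2.0 3.5
   vertex 3.5 1.0 4.0
   vertex 3.5 3.0 1.0
  endloop
 endfacet
 facet normal -0.363 -0.928 -0.081
  outer loop
   vertex 3.0 1.5 0.5
   vertex 3.5 1.0 4.0
   vertex 1.5 2.0 1.5
  endloop
 endfacet
 facet normal -0.577 -0.577 -0.577
  outer loop
   vertex 3.0 1.5 0.5
   vertex 1.5 2.0 1.5
   vertex 2.5 2.5 0.0
  endloop
 endfacet
 facet normal 0.950 -0.259 -0.173
  outer loop
   vertex 3.0 1.5 0.5
   vertex 3.5 3.0 1.0
   vertex 3.5 1.0 4.0
  endloop
 endfacet
 facet normal 0.707 0.000 -0.707
  outer loop
   vertex 3.0 1.5 0.5
   vertex 2.5 2.5 0.0
   vertex 3.5 3.0 1.0
  endloop
 endfacet
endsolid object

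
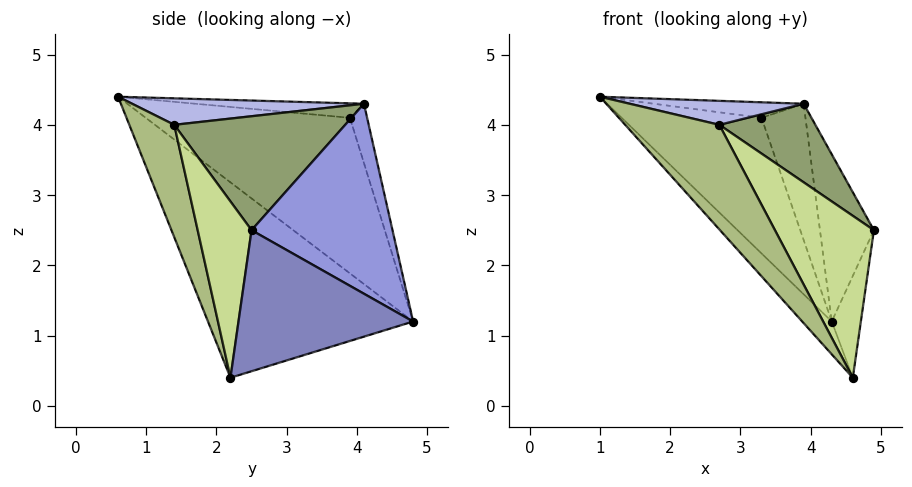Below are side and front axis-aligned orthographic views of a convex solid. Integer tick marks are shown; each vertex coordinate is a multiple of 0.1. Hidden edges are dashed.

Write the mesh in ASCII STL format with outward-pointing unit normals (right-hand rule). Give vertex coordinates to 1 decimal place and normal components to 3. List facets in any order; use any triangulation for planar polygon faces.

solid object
 facet normal -0.760 0.109 -0.640
  outer loop
   vertex 4.6 2.2 0.4
   vertex 1.0 0.6 4.4
   vertex 4.3 4.8 1.2
  endloop
 endfacet
 facet normal 0.973 0.162 -0.162
  outer loop
   vertex 4.6 2.2 0.4
   vertex 4.3 4.8 1.2
   vertex 4.9 2.5 2.5
  endloop
 endfacet
 facet normal 0.916 0.350 0.197
  outer loop
   vertex 3.9 4.1 4.3
   vertex 4.9 2.5 2.5
   vertex 4.3 4.8 1.2
  endloop
 endfacet
 facet normal 0.331 -0.248 0.910
  outer loop
   vertex 2.7 1.4 4.0
   vertex 3.9 4.1 4.3
   vertex 1.0 0.6 4.4
  endloop
 endfacet
 facet normal 0.642 -0.360 0.677
  outer loop
   vertex 2.7 1.4 4.0
   vertex 4.9 2.5 2.5
   vertex 3.9 4.1 4.3
  endloop
 endfacet
 facet normal 0.431 -0.902 0.027
  outer loop
   vertex 2.7 1.4 4.0
   vertex 1.0 0.6 4.4
   vertex 4.6 2.2 0.4
  endloop
 endfacet
 facet normal 0.477 -0.877 0.057
  outer loop
   vertex 2.7 1.4 4.0
   vertex 4.6 2.2 0.4
   vertex 4.9 2.5 2.5
  endloop
 endfacet
 facet normal -0.820 0.562 -0.108
  outer loop
   vertex 3.3 3.9 4.1
   vertex 4.3 4.8 1.2
   vertex 1.0 0.6 4.4
  endloop
 endfacet
 facet normal -0.400 0.356 0.845
  outer loop
   vertex 3.3 3.9 4.1
   vertex 1.0 0.6 4.4
   vertex 3.9 4.1 4.3
  endloop
 endfacet
 facet normal -0.360 0.919 0.161
  outer loop
   vertex 3.3 3.9 4.1
   vertex 3.9 4.1 4.3
   vertex 4.3 4.8 1.2
  endloop
 endfacet
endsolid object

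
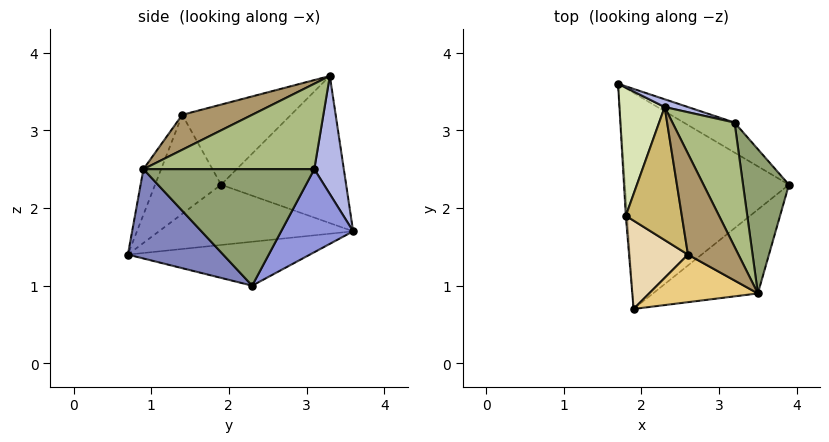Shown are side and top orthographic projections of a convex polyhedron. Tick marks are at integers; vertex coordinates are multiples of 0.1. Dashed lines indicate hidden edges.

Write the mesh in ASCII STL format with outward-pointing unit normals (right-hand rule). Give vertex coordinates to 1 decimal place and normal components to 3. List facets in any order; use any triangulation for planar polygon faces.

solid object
 facet normal -0.258 0.082 -0.963
  outer loop
   vertex 1.9 0.7 1.4
   vertex 1.7 3.6 1.7
   vertex 3.9 2.3 1.0
  endloop
 endfacet
 facet normal 0.458 -0.707 -0.538
  outer loop
   vertex 3.5 0.9 2.5
   vertex 1.9 0.7 1.4
   vertex 3.9 2.3 1.0
  endloop
 endfacet
 facet normal 0.428 0.865 -0.262
  outer loop
   vertex 3.2 3.1 2.5
   vertex 3.9 2.3 1.0
   vertex 1.7 3.6 1.7
  endloop
 endfacet
 facet normal 0.288 0.956 0.057
  outer loop
   vertex 3.2 3.1 2.5
   vertex 1.7 3.6 1.7
   vertex 2.3 3.3 3.7
  endloop
 endfacet
 facet normal 0.923 0.126 0.364
  outer loop
   vertex 3.2 3.1 2.5
   vertex 3.5 0.9 2.5
   vertex 3.9 2.3 1.0
  endloop
 endfacet
 facet normal 0.804 0.110 0.585
  outer loop
   vertex 3.2 3.1 2.5
   vertex 2.3 3.3 3.7
   vertex 3.5 0.9 2.5
  endloop
 endfacet
 facet normal -0.998 -0.067 -0.022
  outer loop
   vertex 1.8 1.9 2.3
   vertex 1.7 3.6 1.7
   vertex 1.9 0.7 1.4
  endloop
 endfacet
 facet normal -0.955 0.047 0.294
  outer loop
   vertex 1.8 1.9 2.3
   vertex 2.3 3.3 3.7
   vertex 1.7 3.6 1.7
  endloop
 endfacet
 facet normal 0.565 -0.125 0.816
  outer loop
   vertex 2.6 1.4 3.2
   vertex 3.5 0.9 2.5
   vertex 2.3 3.3 3.7
  endloop
 endfacet
 facet normal -0.789 -0.270 0.552
  outer loop
   vertex 2.6 1.4 3.2
   vertex 2.3 3.3 3.7
   vertex 1.8 1.9 2.3
  endloop
 endfacet
 facet normal -0.174 -0.893 0.415
  outer loop
   vertex 2.6 1.4 3.2
   vertex 1.9 0.7 1.4
   vertex 3.5 0.9 2.5
  endloop
 endfacet
 facet normal -0.782 -0.414 0.465
  outer loop
   vertex 2.6 1.4 3.2
   vertex 1.8 1.9 2.3
   vertex 1.9 0.7 1.4
  endloop
 endfacet
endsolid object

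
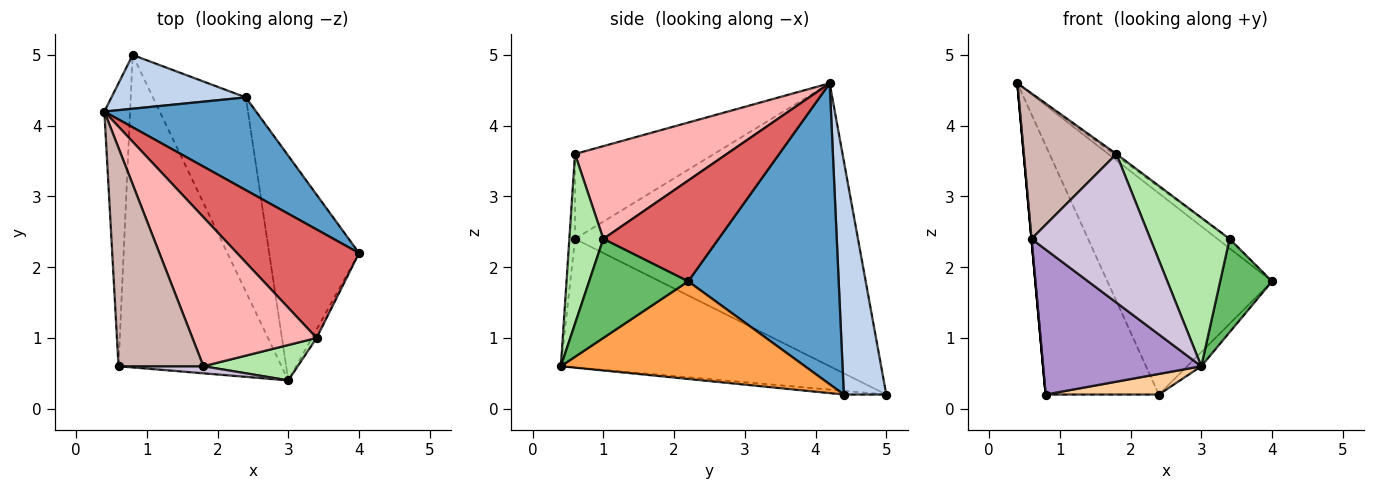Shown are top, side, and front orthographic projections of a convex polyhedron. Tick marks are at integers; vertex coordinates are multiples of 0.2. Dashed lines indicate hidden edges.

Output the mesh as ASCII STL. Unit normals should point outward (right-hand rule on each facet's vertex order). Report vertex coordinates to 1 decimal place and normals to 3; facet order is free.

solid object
 facet normal 0.639 0.699 0.322
  outer loop
   vertex 2.4 4.4 0.2
   vertex 0.4 4.2 4.6
   vertex 4.0 2.2 1.8
  endloop
 endfacet
 facet normal 0.344 0.918 0.198
  outer loop
   vertex 2.4 4.4 0.2
   vertex 0.8 5.0 0.2
   vertex 0.4 4.2 4.6
  endloop
 endfacet
 facet normal 0.735 0.043 -0.677
  outer loop
   vertex 2.4 4.4 0.2
   vertex 4.0 2.2 1.8
   vertex 3.0 0.4 0.6
  endloop
 endfacet
 facet normal -0.039 -0.105 -0.994
  outer loop
   vertex 2.4 4.4 0.2
   vertex 3.0 0.4 0.6
   vertex 0.8 5.0 0.2
  endloop
 endfacet
 facet normal 0.885 -0.464 -0.042
  outer loop
   vertex 3.4 1.0 2.4
   vertex 3.0 0.4 0.6
   vertex 4.0 2.2 1.8
  endloop
 endfacet
 facet normal 0.385 -0.898 0.214
  outer loop
   vertex 3.4 1.0 2.4
   vertex 1.8 0.6 3.6
   vertex 3.0 0.4 0.6
  endloop
 endfacet
 facet normal 0.635 0.067 0.769
  outer loop
   vertex 3.4 1.0 2.4
   vertex 4.0 2.2 1.8
   vertex 0.4 4.2 4.6
  endloop
 endfacet
 facet normal 0.598 0.010 0.801
  outer loop
   vertex 3.4 1.0 2.4
   vertex 0.4 4.2 4.6
   vertex 1.8 0.6 3.6
  endloop
 endfacet
 facet normal -0.582 -0.342 -0.738
  outer loop
   vertex 0.6 0.6 2.4
   vertex 0.8 5.0 0.2
   vertex 3.0 0.4 0.6
  endloop
 endfacet
 facet normal -0.048 -0.998 0.048
  outer loop
   vertex 0.6 0.6 2.4
   vertex 3.0 0.4 0.6
   vertex 1.8 0.6 3.6
  endloop
 endfacet
 facet normal -0.996 0.000 -0.091
  outer loop
   vertex 0.6 0.6 2.4
   vertex 0.4 4.2 4.6
   vertex 0.8 5.0 0.2
  endloop
 endfacet
 facet normal -0.640 -0.426 0.640
  outer loop
   vertex 0.6 0.6 2.4
   vertex 1.8 0.6 3.6
   vertex 0.4 4.2 4.6
  endloop
 endfacet
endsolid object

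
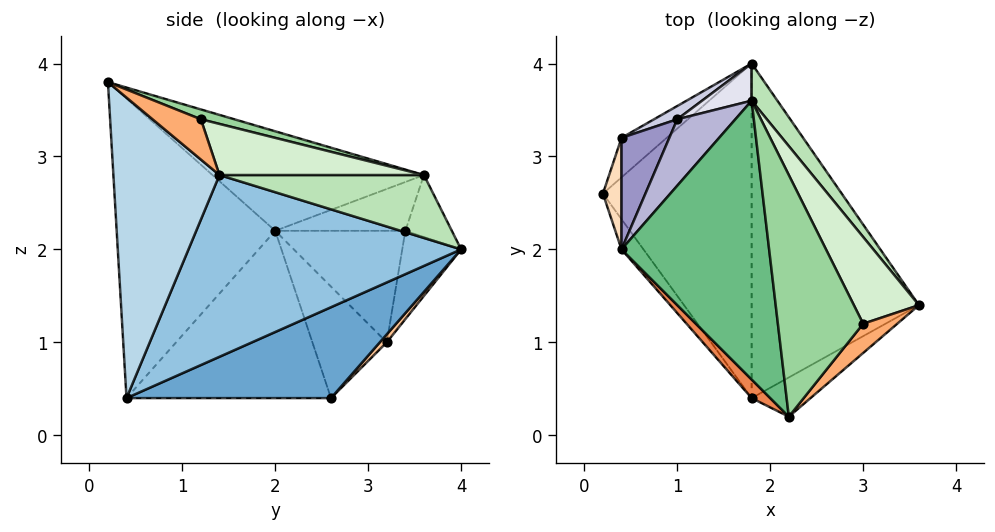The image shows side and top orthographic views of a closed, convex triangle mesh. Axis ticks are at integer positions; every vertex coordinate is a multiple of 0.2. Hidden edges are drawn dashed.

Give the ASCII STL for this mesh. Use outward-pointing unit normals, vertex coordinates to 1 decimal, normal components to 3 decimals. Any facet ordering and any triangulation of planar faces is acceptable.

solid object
 facet normal 0.488 0.355 -0.798
  outer loop
   vertex 1.8 0.4 0.4
   vertex 0.2 2.6 0.4
   vertex 1.8 4.0 2.0
  endloop
 endfacet
 facet normal 0.705 0.288 -0.648
  outer loop
   vertex 1.8 0.4 0.4
   vertex 1.8 4.0 2.0
   vertex 3.6 1.4 2.8
  endloop
 endfacet
 facet normal 0.597 -0.794 -0.117
  outer loop
   vertex 1.8 0.4 0.4
   vertex 3.6 1.4 2.8
   vertex 2.2 0.2 3.8
  endloop
 endfacet
 facet normal -0.804 -0.585 -0.106
  outer loop
   vertex 1.8 0.4 0.4
   vertex 0.4 2.0 2.2
   vertex 0.2 2.6 0.4
  endloop
 endfacet
 facet normal -0.726 -0.686 0.045
  outer loop
   vertex 1.8 0.4 0.4
   vertex 2.2 0.2 3.8
   vertex 0.4 2.0 2.2
  endloop
 endfacet
 facet normal 0.720 -0.332 0.609
  outer loop
   vertex 3.0 1.2 3.4
   vertex 2.2 0.2 3.8
   vertex 3.6 1.4 2.8
  endloop
 endfacet
 facet normal 0.127 0.680 -0.722
  outer loop
   vertex 0.4 3.2 1.0
   vertex 1.8 4.0 2.0
   vertex 0.2 2.6 0.4
  endloop
 endfacet
 facet normal -0.973 0.162 0.162
  outer loop
   vertex 0.4 3.2 1.0
   vertex 0.2 2.6 0.4
   vertex 0.4 2.0 2.2
  endloop
 endfacet
 facet normal -0.550 0.175 0.816
  outer loop
   vertex 1.8 3.6 2.8
   vertex 0.4 2.0 2.2
   vertex 2.2 0.2 3.8
  endloop
 endfacet
 facet normal 0.110 0.292 0.950
  outer loop
   vertex 1.8 3.6 2.8
   vertex 2.2 0.2 3.8
   vertex 3.0 1.2 3.4
  endloop
 endfacet
 facet normal 0.738 0.604 0.302
  outer loop
   vertex 1.8 3.6 2.8
   vertex 3.6 1.4 2.8
   vertex 1.8 4.0 2.0
  endloop
 endfacet
 facet normal 0.551 0.451 0.702
  outer loop
   vertex 1.8 3.6 2.8
   vertex 3.0 1.2 3.4
   vertex 3.6 1.4 2.8
  endloop
 endfacet
 facet normal -0.855 0.367 0.367
  outer loop
   vertex 1.0 3.4 2.2
   vertex 0.4 3.2 1.0
   vertex 0.4 2.0 2.2
  endloop
 endfacet
 facet normal -0.620 0.266 0.738
  outer loop
   vertex 1.0 3.4 2.2
   vertex 0.4 2.0 2.2
   vertex 1.8 3.6 2.8
  endloop
 endfacet
 facet normal -0.569 0.809 0.150
  outer loop
   vertex 1.0 3.4 2.2
   vertex 1.8 4.0 2.0
   vertex 0.4 3.2 1.0
  endloop
 endfacet
 facet normal -0.488 0.781 0.390
  outer loop
   vertex 1.0 3.4 2.2
   vertex 1.8 3.6 2.8
   vertex 1.8 4.0 2.0
  endloop
 endfacet
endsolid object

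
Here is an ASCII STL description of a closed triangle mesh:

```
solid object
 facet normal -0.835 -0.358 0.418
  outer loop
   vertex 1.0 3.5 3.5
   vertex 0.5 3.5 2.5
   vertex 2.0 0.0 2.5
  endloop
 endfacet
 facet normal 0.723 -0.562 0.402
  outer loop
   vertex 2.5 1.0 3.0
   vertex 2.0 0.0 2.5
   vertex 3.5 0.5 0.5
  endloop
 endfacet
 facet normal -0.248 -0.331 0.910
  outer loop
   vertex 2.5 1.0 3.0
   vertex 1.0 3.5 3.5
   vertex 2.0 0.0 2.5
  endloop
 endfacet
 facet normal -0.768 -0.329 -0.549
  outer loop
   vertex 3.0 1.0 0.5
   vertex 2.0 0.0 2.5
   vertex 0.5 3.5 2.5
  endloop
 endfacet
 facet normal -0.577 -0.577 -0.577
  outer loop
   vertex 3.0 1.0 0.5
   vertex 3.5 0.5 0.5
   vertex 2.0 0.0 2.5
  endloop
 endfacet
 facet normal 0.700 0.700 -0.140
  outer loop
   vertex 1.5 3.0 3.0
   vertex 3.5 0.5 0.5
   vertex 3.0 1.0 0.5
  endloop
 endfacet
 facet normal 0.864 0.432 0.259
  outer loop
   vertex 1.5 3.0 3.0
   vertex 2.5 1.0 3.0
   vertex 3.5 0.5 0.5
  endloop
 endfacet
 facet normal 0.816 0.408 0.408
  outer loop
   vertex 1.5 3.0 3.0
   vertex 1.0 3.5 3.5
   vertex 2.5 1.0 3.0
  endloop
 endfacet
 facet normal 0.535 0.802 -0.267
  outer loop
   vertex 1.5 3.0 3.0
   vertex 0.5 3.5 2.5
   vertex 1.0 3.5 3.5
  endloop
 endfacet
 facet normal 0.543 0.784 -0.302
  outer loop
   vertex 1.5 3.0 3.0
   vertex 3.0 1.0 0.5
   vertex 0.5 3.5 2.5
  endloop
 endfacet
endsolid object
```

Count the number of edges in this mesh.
15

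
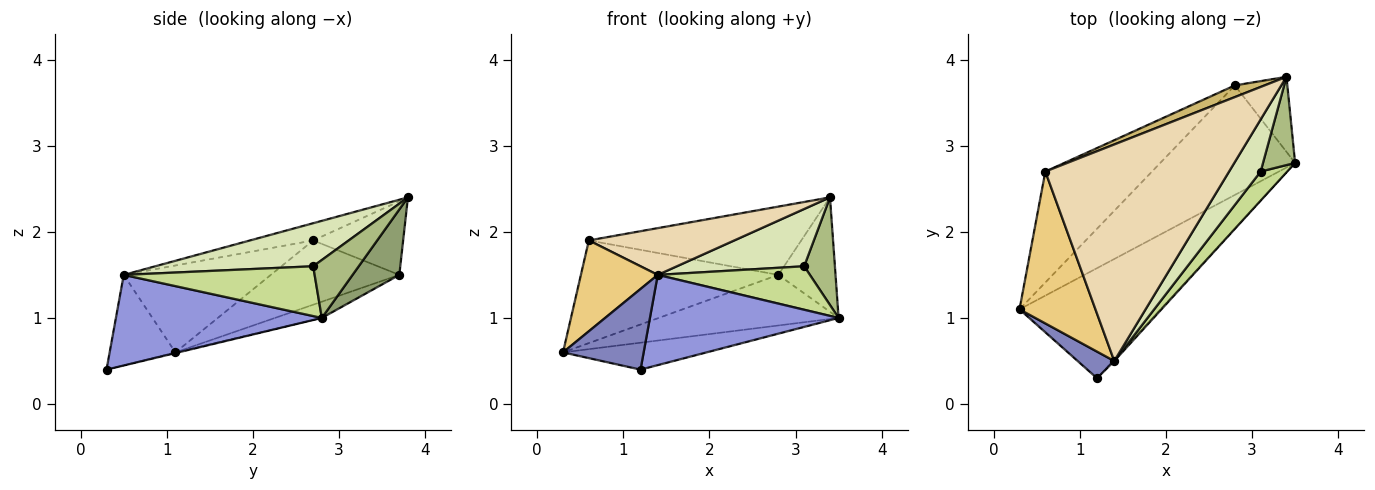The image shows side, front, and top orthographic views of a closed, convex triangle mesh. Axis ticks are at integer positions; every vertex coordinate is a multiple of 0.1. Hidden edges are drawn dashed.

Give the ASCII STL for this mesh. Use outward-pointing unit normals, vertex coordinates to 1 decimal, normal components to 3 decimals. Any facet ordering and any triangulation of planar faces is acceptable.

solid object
 facet normal -0.005 0.238 -0.971
  outer loop
   vertex 1.2 0.3 0.4
   vertex 0.3 1.1 0.6
   vertex 3.5 2.8 1.0
  endloop
 endfacet
 facet normal -0.612 -0.751 0.248
  outer loop
   vertex 1.4 0.5 1.5
   vertex 0.3 1.1 0.6
   vertex 1.2 0.3 0.4
  endloop
 endfacet
 facet normal 0.737 -0.676 -0.011
  outer loop
   vertex 1.4 0.5 1.5
   vertex 1.2 0.3 0.4
   vertex 3.5 2.8 1.0
  endloop
 endfacet
 facet normal -0.109 0.417 -0.902
  outer loop
   vertex 2.8 3.7 1.5
   vertex 3.5 2.8 1.0
   vertex 0.3 1.1 0.6
  endloop
 endfacet
 facet normal 0.564 0.690 -0.453
  outer loop
   vertex 2.8 3.7 1.5
   vertex 3.4 3.8 2.4
   vertex 3.5 2.8 1.0
  endloop
 endfacet
 facet normal 0.753 -0.509 0.417
  outer loop
   vertex 3.1 2.7 1.6
   vertex 3.5 2.8 1.0
   vertex 3.4 3.8 2.4
  endloop
 endfacet
 facet normal 0.722 -0.575 0.385
  outer loop
   vertex 3.1 2.7 1.6
   vertex 1.4 0.5 1.5
   vertex 3.5 2.8 1.0
  endloop
 endfacet
 facet normal 0.676 -0.545 0.496
  outer loop
   vertex 3.1 2.7 1.6
   vertex 3.4 3.8 2.4
   vertex 1.4 0.5 1.5
  endloop
 endfacet
 facet normal -0.404 0.621 -0.671
  outer loop
   vertex 0.6 2.7 1.9
   vertex 2.8 3.7 1.5
   vertex 0.3 1.1 0.6
  endloop
 endfacet
 facet normal -0.385 0.910 0.156
  outer loop
   vertex 0.6 2.7 1.9
   vertex 3.4 3.8 2.4
   vertex 2.8 3.7 1.5
  endloop
 endfacet
 facet normal -0.701 -0.366 0.612
  outer loop
   vertex 0.6 2.7 1.9
   vertex 0.3 1.1 0.6
   vertex 1.4 0.5 1.5
  endloop
 endfacet
 facet normal -0.091 -0.210 0.973
  outer loop
   vertex 0.6 2.7 1.9
   vertex 1.4 0.5 1.5
   vertex 3.4 3.8 2.4
  endloop
 endfacet
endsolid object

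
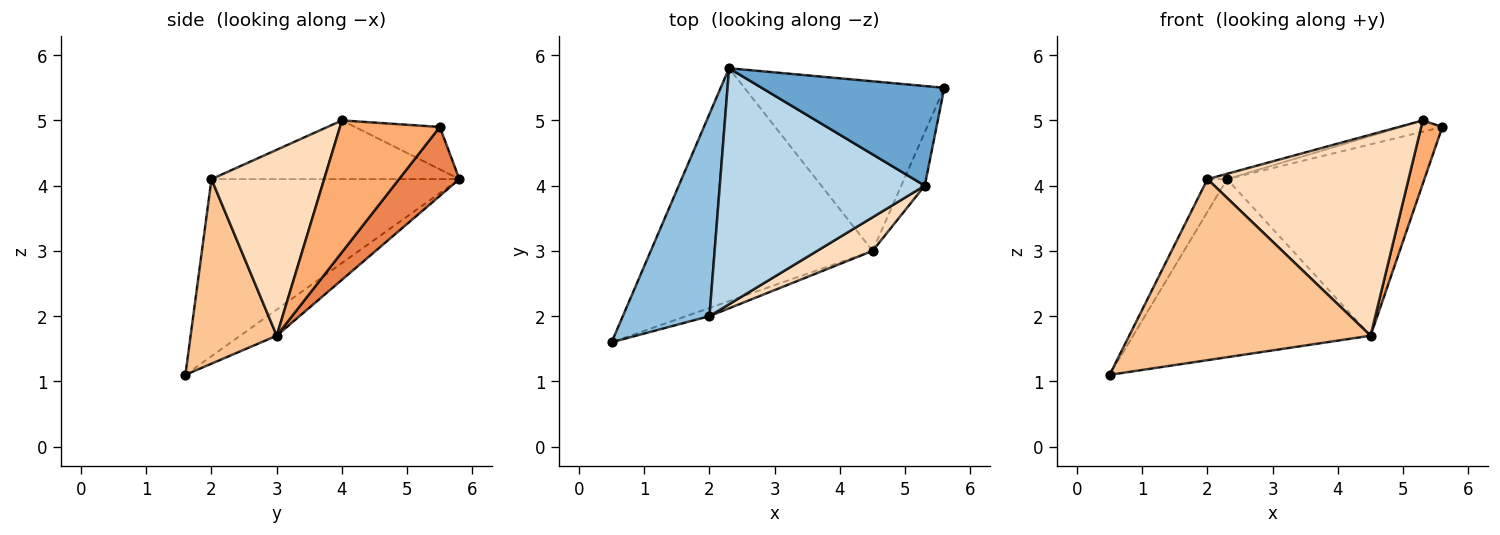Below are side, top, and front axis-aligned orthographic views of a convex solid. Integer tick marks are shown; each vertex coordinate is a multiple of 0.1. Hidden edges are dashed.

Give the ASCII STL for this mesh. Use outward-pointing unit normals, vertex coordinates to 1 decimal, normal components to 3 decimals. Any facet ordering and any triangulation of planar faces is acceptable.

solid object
 facet normal -0.225 0.110 0.968
  outer loop
   vertex 5.3 4.0 5.0
   vertex 5.6 5.5 4.9
   vertex 2.3 5.8 4.1
  endloop
 endfacet
 facet normal -0.896 0.071 0.439
  outer loop
   vertex 2.0 2.0 4.1
   vertex 2.3 5.8 4.1
   vertex 0.5 1.6 1.1
  endloop
 endfacet
 facet normal -0.275 0.022 0.961
  outer loop
   vertex 2.0 2.0 4.1
   vertex 5.3 4.0 5.0
   vertex 2.3 5.8 4.1
  endloop
 endfacet
 facet normal -0.093 0.605 -0.791
  outer loop
   vertex 4.5 3.0 1.7
   vertex 0.5 1.6 1.1
   vertex 2.3 5.8 4.1
  endloop
 endfacet
 facet normal 0.223 0.729 -0.647
  outer loop
   vertex 4.5 3.0 1.7
   vertex 2.3 5.8 4.1
   vertex 5.6 5.5 4.9
  endloop
 endfacet
 facet normal 0.964 -0.204 -0.172
  outer loop
   vertex 4.5 3.0 1.7
   vertex 5.6 5.5 4.9
   vertex 5.3 4.0 5.0
  endloop
 endfacet
 facet normal 0.336 -0.941 -0.042
  outer loop
   vertex 4.5 3.0 1.7
   vertex 2.0 2.0 4.1
   vertex 0.5 1.6 1.1
  endloop
 endfacet
 facet normal 0.484 -0.863 0.144
  outer loop
   vertex 4.5 3.0 1.7
   vertex 5.3 4.0 5.0
   vertex 2.0 2.0 4.1
  endloop
 endfacet
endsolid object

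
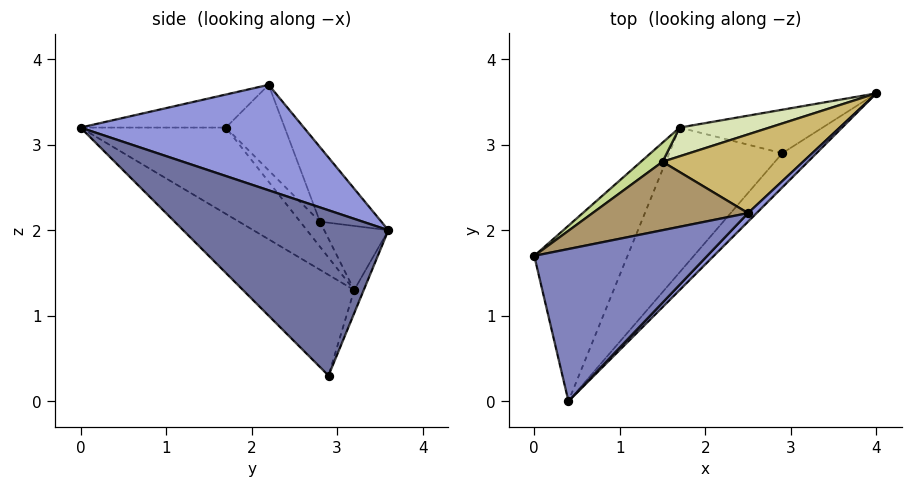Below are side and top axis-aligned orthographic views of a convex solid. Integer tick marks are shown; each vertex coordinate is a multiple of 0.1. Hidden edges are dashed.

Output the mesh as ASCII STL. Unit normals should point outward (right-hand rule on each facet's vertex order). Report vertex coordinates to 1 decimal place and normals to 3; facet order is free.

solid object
 facet normal 0.676 -0.723 -0.140
  outer loop
   vertex 2.9 2.9 0.3
   vertex 4.0 3.6 2.0
   vertex 0.4 0.0 3.2
  endloop
 endfacet
 facet normal -0.187 -0.044 0.981
  outer loop
   vertex 2.5 2.2 3.7
   vertex 0.0 1.7 3.2
   vertex 0.4 0.0 3.2
  endloop
 endfacet
 facet normal 0.716 -0.696 0.058
  outer loop
   vertex 2.5 2.2 3.7
   vertex 0.4 0.0 3.2
   vertex 4.0 3.6 2.0
  endloop
 endfacet
 facet normal -0.057 0.936 -0.349
  outer loop
   vertex 1.7 3.2 1.3
   vertex 4.0 3.6 2.0
   vertex 2.9 2.9 0.3
  endloop
 endfacet
 facet normal -0.671 -0.158 -0.725
  outer loop
   vertex 1.7 3.2 1.3
   vertex 0.4 0.0 3.2
   vertex 0.0 1.7 3.2
  endloop
 endfacet
 facet normal -0.656 -0.170 -0.736
  outer loop
   vertex 1.7 3.2 1.3
   vertex 2.9 2.9 0.3
   vertex 0.4 0.0 3.2
  endloop
 endfacet
 facet normal -0.386 0.860 0.333
  outer loop
   vertex 1.5 2.8 2.1
   vertex 1.7 3.2 1.3
   vertex 0.0 1.7 3.2
  endloop
 endfacet
 facet normal -0.269 0.887 0.376
  outer loop
   vertex 1.5 2.8 2.1
   vertex 4.0 3.6 2.0
   vertex 1.7 3.2 1.3
  endloop
 endfacet
 facet normal -0.263 0.838 0.479
  outer loop
   vertex 1.5 2.8 2.1
   vertex 0.0 1.7 3.2
   vertex 2.5 2.2 3.7
  endloop
 endfacet
 facet normal -0.251 0.844 0.474
  outer loop
   vertex 1.5 2.8 2.1
   vertex 2.5 2.2 3.7
   vertex 4.0 3.6 2.0
  endloop
 endfacet
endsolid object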